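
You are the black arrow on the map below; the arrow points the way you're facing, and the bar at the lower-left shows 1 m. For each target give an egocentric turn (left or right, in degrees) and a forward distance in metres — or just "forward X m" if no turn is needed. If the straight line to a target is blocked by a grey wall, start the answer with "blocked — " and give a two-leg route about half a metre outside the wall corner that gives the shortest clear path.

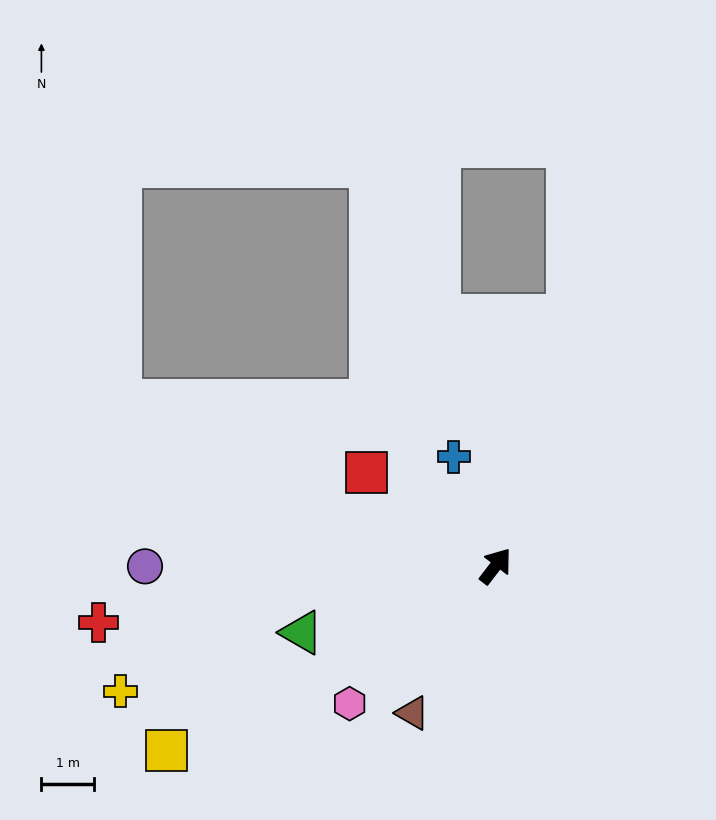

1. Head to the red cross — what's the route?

turn left 136°, forward 7.7 m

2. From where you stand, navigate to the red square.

turn left 92°, forward 3.1 m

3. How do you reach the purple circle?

turn left 128°, forward 6.7 m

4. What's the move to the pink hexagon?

turn left 171°, forward 3.8 m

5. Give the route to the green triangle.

turn left 146°, forward 3.9 m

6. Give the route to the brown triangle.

turn right 172°, forward 3.2 m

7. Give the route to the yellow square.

turn left 157°, forward 7.2 m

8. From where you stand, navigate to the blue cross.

turn left 58°, forward 2.2 m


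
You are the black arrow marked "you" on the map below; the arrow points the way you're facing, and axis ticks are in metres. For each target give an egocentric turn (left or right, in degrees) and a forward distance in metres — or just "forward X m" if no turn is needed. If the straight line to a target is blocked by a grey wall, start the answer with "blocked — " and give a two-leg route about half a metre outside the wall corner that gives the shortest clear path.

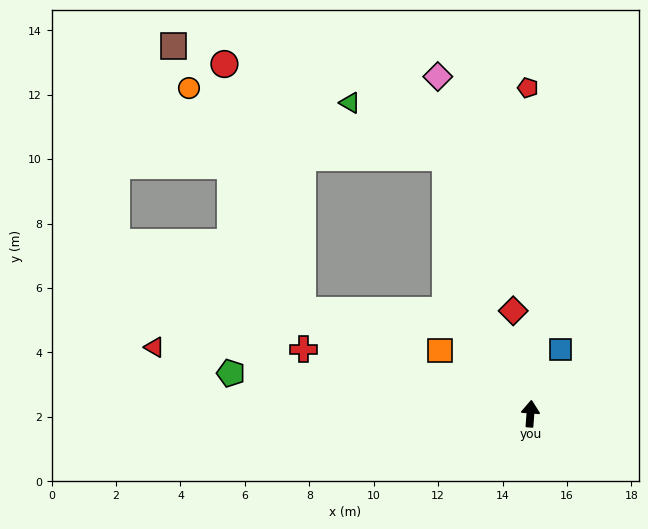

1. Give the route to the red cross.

turn left 78°, forward 7.3 m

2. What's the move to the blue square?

turn right 21°, forward 2.2 m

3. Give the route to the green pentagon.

turn left 87°, forward 9.4 m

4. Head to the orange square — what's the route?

turn left 59°, forward 3.4 m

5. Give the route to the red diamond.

turn left 14°, forward 3.2 m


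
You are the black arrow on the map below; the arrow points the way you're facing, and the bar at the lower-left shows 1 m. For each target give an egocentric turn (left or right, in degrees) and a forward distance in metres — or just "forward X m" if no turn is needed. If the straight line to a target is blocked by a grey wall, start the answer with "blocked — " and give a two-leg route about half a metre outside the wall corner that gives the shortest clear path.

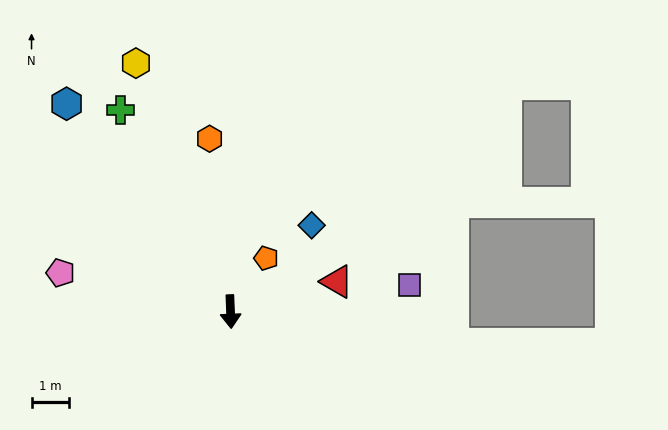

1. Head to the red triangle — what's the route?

turn left 103°, forward 3.0 m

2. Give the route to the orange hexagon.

turn right 175°, forward 4.7 m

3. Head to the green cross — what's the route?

turn right 154°, forward 6.2 m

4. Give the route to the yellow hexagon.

turn right 161°, forward 7.2 m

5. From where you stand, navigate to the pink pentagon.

turn right 105°, forward 4.7 m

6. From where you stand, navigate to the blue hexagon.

turn right 144°, forward 7.1 m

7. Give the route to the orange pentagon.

turn left 144°, forward 1.7 m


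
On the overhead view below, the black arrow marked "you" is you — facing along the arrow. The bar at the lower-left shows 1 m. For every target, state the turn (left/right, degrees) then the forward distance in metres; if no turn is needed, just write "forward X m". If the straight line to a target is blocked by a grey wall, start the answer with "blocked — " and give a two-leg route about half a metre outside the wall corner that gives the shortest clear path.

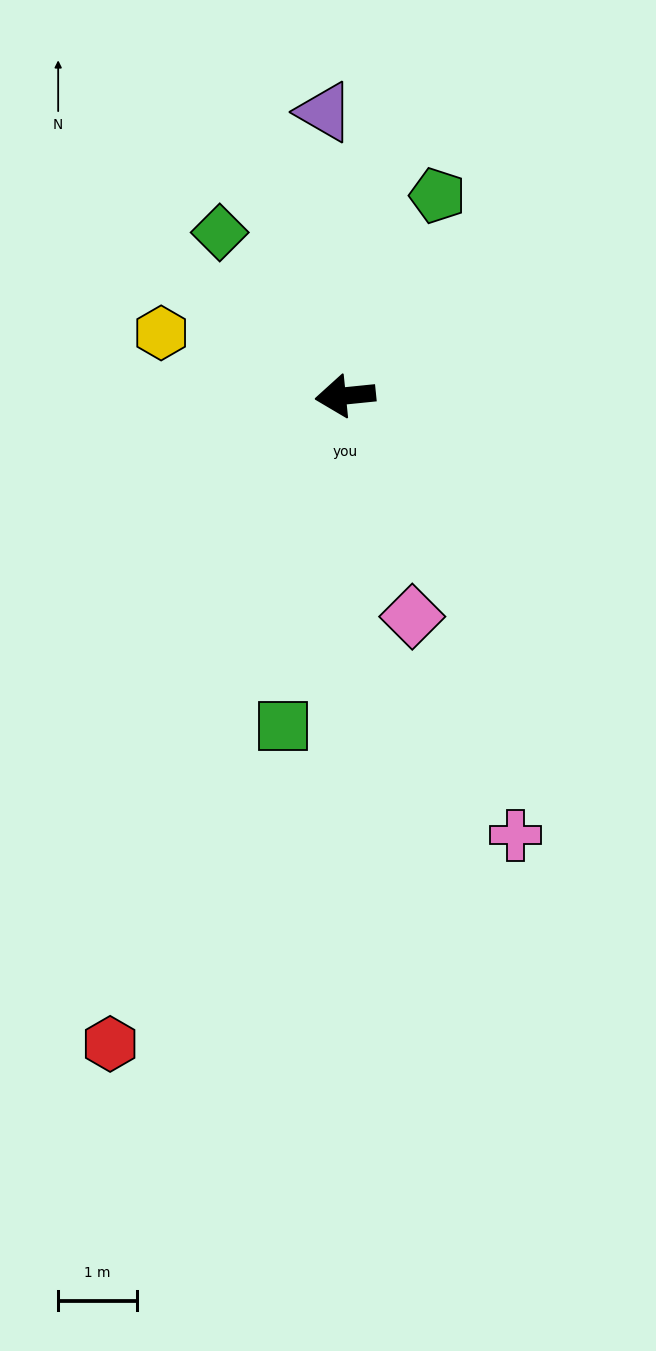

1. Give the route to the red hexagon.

turn left 64°, forward 8.7 m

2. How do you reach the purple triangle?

turn right 92°, forward 3.6 m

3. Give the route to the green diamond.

turn right 58°, forward 2.6 m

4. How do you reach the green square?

turn left 74°, forward 4.3 m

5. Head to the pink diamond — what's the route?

turn left 101°, forward 2.9 m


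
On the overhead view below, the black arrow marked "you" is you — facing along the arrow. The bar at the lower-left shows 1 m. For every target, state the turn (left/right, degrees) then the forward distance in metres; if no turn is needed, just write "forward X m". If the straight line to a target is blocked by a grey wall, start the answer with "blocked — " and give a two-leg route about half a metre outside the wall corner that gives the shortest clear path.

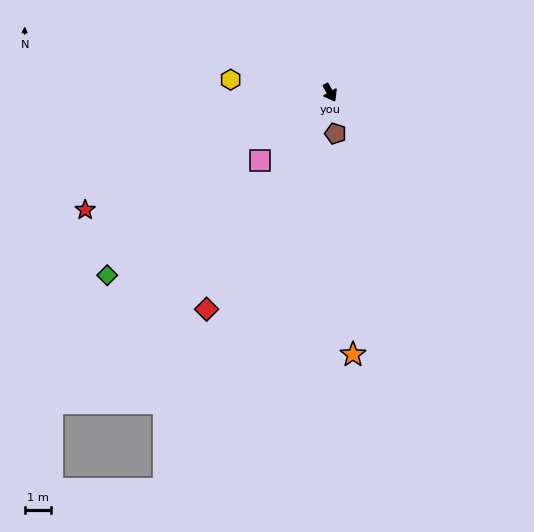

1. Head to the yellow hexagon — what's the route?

turn right 127°, forward 3.9 m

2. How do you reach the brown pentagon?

turn right 22°, forward 1.6 m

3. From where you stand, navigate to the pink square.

turn right 75°, forward 3.8 m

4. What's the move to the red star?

turn right 94°, forward 10.5 m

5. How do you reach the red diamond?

turn right 59°, forward 9.6 m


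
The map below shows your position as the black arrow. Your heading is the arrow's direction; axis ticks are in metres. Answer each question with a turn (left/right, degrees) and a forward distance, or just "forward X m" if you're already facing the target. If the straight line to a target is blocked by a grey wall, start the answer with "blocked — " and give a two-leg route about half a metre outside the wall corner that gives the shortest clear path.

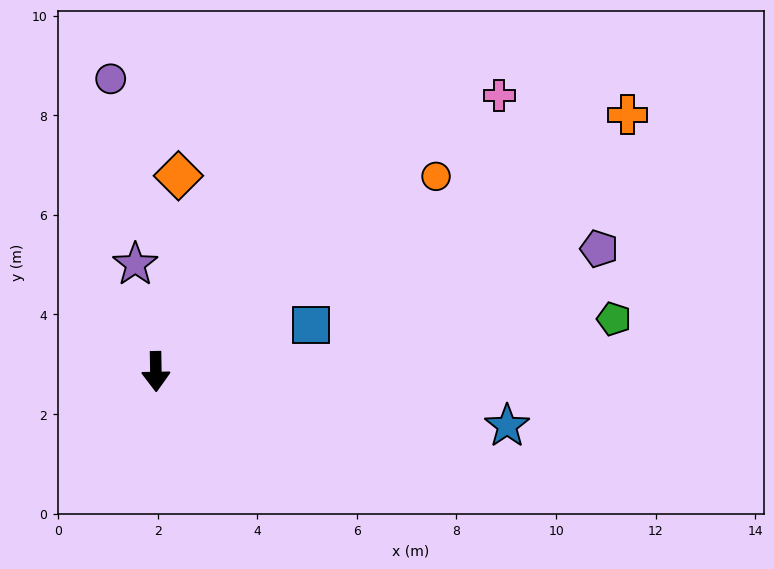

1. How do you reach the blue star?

turn left 80°, forward 7.1 m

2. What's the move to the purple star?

turn right 170°, forward 2.2 m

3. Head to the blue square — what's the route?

turn left 106°, forward 3.3 m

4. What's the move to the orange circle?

turn left 124°, forward 6.9 m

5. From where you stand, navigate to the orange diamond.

turn left 172°, forward 4.0 m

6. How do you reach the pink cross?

turn left 128°, forward 8.8 m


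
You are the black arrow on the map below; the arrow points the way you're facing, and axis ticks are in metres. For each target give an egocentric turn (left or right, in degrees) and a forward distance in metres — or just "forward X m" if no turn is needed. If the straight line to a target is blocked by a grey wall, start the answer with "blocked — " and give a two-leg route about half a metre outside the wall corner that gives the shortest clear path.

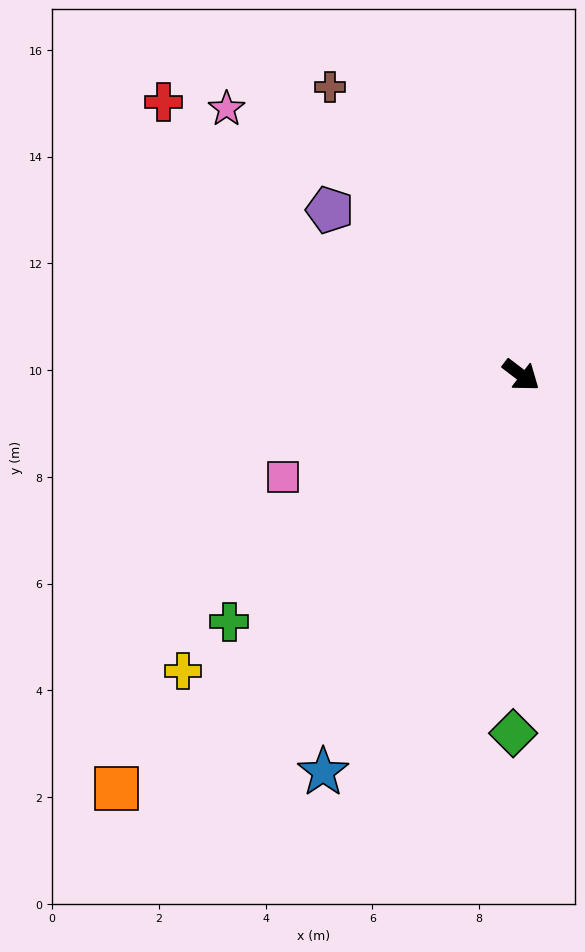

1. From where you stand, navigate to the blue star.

turn right 79°, forward 8.3 m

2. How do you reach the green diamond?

turn right 54°, forward 6.7 m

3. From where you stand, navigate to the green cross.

turn right 102°, forward 7.2 m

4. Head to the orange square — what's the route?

turn right 97°, forward 10.8 m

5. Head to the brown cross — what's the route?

turn left 161°, forward 6.5 m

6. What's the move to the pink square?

turn right 119°, forward 4.9 m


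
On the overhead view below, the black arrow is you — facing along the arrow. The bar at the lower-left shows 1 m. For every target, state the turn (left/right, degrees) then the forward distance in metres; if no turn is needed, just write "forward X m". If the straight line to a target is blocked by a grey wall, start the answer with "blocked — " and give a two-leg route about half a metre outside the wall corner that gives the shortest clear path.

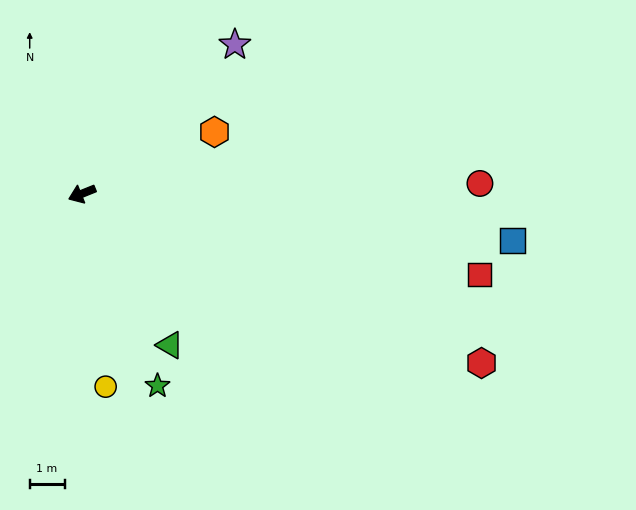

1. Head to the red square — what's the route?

turn left 147°, forward 11.6 m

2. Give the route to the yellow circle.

turn left 75°, forward 5.6 m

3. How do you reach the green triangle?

turn left 98°, forward 5.0 m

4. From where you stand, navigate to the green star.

turn left 90°, forward 5.9 m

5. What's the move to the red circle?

turn left 160°, forward 11.4 m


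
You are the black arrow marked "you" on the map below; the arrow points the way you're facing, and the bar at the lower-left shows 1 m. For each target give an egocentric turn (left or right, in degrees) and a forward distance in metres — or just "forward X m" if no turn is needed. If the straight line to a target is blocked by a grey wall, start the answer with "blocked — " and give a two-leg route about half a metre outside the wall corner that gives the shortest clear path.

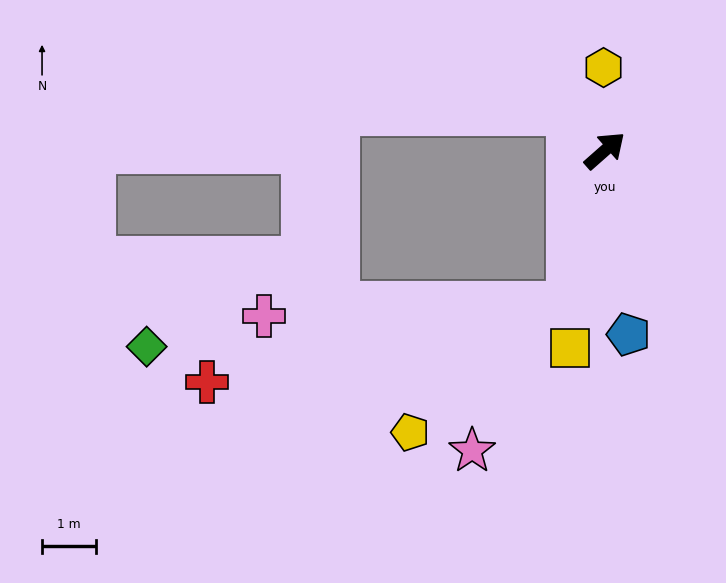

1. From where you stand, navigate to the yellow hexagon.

turn left 50°, forward 1.5 m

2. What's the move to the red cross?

blocked — turn right 144°, forward 2.9 m, then turn right 65°, forward 6.9 m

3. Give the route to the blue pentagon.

turn right 124°, forward 3.5 m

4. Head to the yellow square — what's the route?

turn right 141°, forward 3.7 m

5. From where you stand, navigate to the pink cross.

blocked — turn right 144°, forward 2.9 m, then turn right 75°, forward 5.7 m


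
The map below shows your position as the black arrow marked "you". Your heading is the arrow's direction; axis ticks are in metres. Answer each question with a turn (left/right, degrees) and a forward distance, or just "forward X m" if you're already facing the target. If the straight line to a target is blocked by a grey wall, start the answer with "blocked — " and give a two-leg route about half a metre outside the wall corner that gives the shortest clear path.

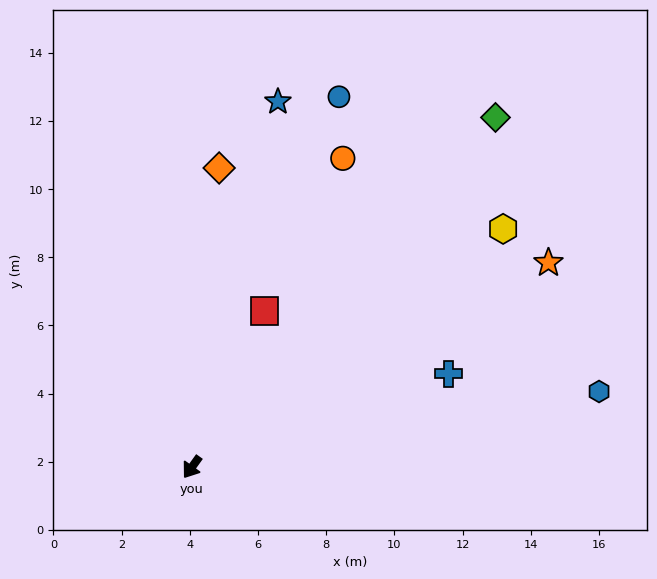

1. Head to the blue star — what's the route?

turn right 158°, forward 11.0 m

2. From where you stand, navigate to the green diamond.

turn left 175°, forward 13.6 m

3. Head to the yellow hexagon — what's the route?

turn left 163°, forward 11.5 m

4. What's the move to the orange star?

turn left 156°, forward 12.1 m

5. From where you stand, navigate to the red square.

turn right 169°, forward 5.0 m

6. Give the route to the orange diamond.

turn right 150°, forward 8.8 m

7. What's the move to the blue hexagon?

turn left 136°, forward 12.1 m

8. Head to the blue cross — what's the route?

turn left 146°, forward 8.0 m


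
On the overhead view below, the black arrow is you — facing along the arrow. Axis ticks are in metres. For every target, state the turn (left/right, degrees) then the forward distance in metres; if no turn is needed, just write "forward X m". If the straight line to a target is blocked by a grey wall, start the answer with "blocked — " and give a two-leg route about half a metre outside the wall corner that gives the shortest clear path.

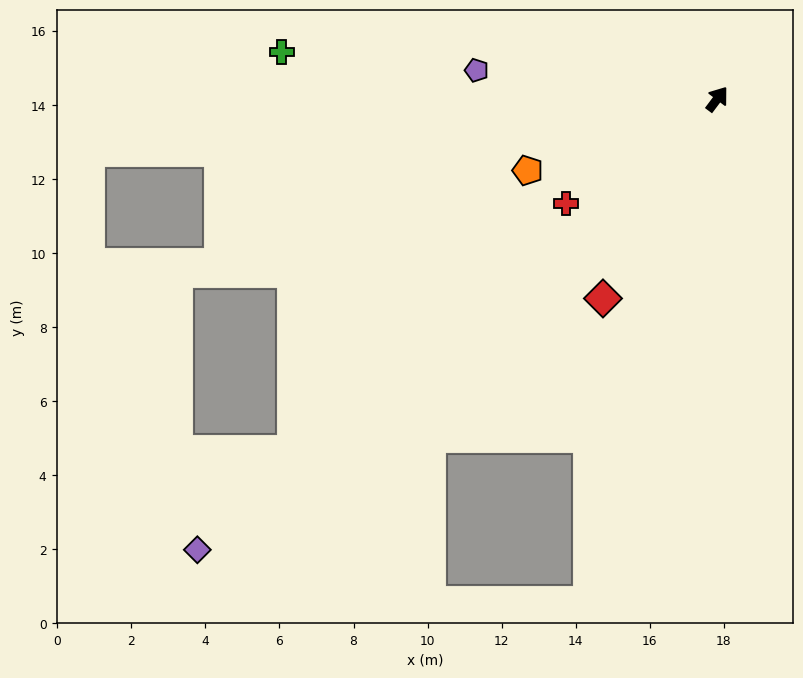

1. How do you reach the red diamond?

turn right 173°, forward 6.2 m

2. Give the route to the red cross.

turn left 161°, forward 5.0 m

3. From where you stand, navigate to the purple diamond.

turn left 168°, forward 18.6 m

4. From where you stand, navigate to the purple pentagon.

turn left 120°, forward 6.5 m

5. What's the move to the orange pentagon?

turn left 148°, forward 5.5 m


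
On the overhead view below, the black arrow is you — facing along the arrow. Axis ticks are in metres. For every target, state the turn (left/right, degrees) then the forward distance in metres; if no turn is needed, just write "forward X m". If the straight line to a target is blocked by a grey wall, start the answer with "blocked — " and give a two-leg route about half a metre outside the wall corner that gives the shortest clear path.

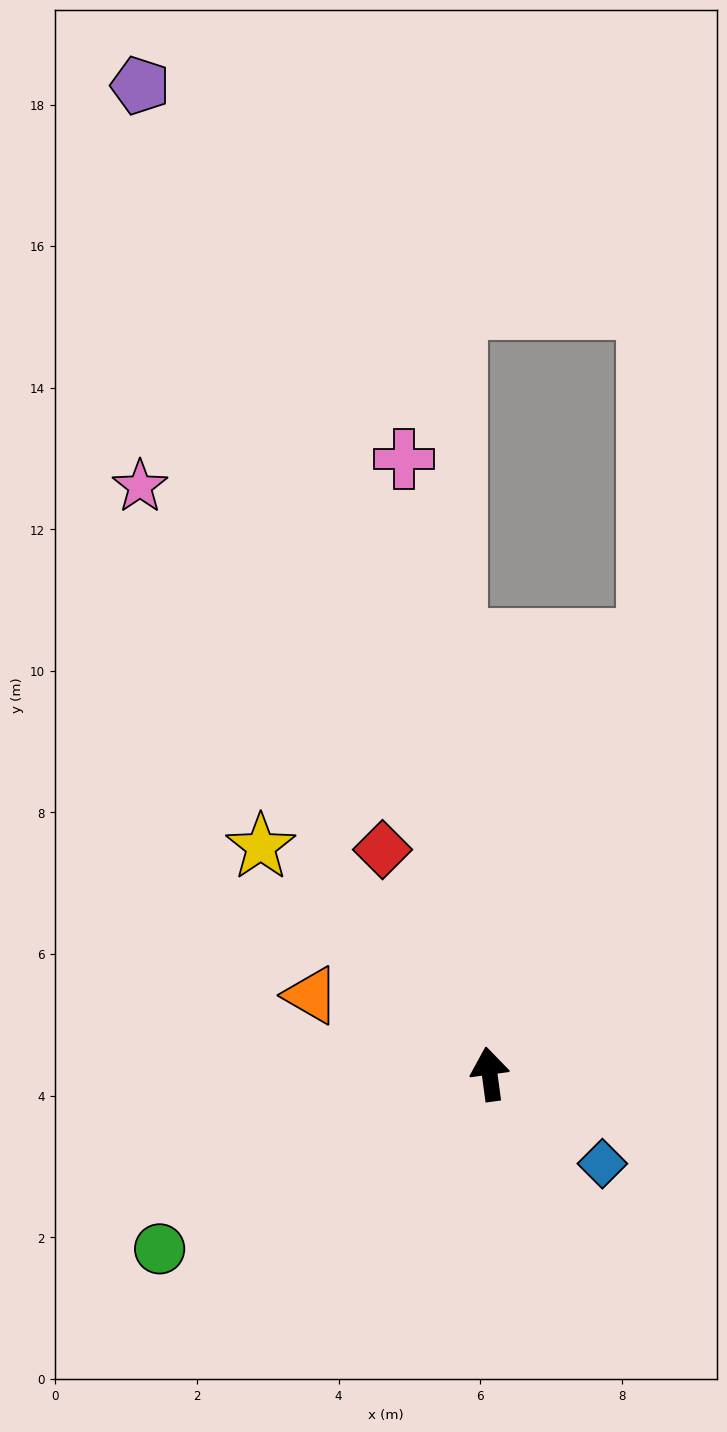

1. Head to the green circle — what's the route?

turn left 110°, forward 5.3 m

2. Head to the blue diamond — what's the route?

turn right 136°, forward 2.0 m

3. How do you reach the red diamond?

turn left 18°, forward 3.5 m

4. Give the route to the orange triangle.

turn left 58°, forward 2.8 m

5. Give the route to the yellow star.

turn left 37°, forward 4.6 m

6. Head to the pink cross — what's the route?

forward 8.8 m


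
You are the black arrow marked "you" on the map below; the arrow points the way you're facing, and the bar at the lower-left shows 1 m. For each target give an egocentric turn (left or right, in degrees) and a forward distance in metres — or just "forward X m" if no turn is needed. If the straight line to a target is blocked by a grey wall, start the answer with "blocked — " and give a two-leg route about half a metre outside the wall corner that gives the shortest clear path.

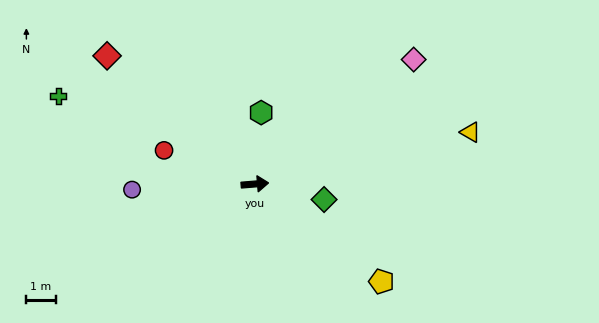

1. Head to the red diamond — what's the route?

turn left 134°, forward 6.7 m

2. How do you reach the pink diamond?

turn left 33°, forward 6.9 m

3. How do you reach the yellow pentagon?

turn right 42°, forward 5.5 m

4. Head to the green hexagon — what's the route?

turn left 80°, forward 2.5 m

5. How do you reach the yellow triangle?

turn left 9°, forward 7.6 m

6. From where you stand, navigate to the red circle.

turn left 155°, forward 3.3 m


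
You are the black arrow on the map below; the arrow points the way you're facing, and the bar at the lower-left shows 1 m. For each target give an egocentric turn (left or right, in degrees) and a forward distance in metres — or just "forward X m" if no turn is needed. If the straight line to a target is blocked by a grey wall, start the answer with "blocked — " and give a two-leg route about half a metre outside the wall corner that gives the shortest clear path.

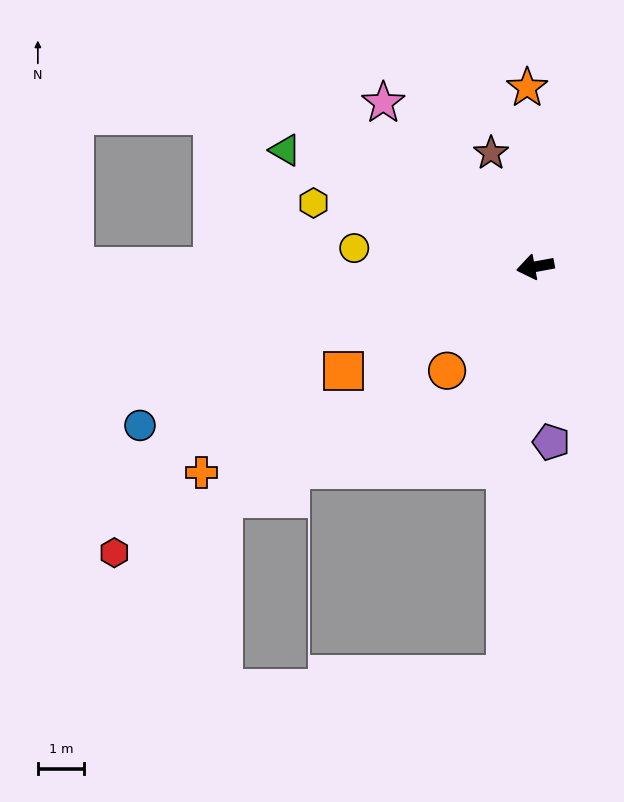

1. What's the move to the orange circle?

turn left 39°, forward 3.0 m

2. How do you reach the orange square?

turn left 18°, forward 4.7 m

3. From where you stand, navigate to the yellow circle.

turn right 16°, forward 4.0 m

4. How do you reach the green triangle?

turn right 35°, forward 6.0 m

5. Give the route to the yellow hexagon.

turn right 26°, forward 5.0 m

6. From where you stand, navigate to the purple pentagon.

turn left 85°, forward 3.8 m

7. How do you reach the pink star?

turn right 58°, forward 4.9 m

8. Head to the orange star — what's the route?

turn right 98°, forward 3.9 m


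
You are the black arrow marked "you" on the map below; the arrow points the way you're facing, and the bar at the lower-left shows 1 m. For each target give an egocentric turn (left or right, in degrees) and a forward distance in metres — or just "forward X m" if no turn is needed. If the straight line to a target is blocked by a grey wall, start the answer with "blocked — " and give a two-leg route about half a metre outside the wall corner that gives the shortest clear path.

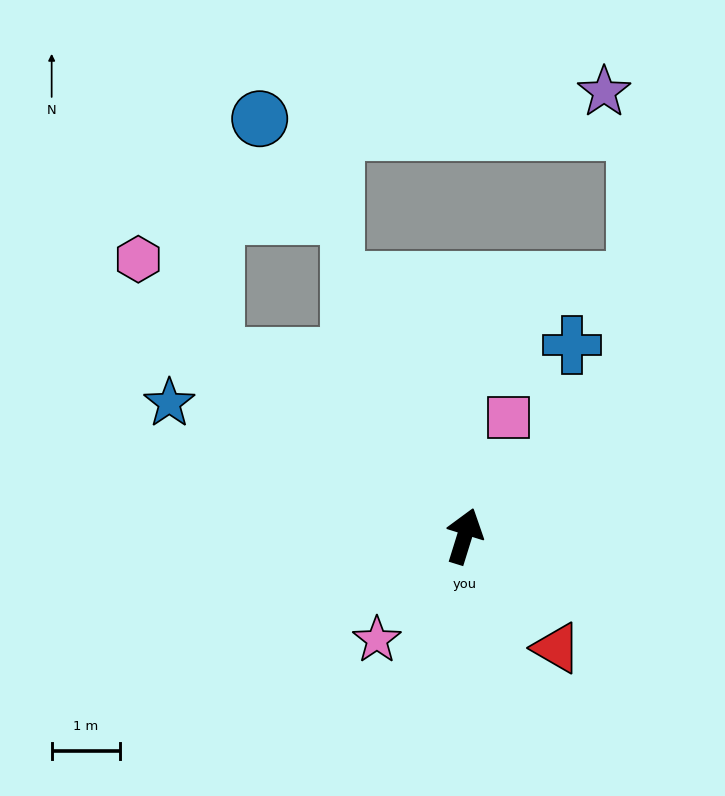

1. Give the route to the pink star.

turn left 157°, forward 2.0 m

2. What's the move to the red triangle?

turn right 123°, forward 2.1 m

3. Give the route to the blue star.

turn left 83°, forward 4.7 m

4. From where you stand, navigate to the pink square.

turn right 3°, forward 1.8 m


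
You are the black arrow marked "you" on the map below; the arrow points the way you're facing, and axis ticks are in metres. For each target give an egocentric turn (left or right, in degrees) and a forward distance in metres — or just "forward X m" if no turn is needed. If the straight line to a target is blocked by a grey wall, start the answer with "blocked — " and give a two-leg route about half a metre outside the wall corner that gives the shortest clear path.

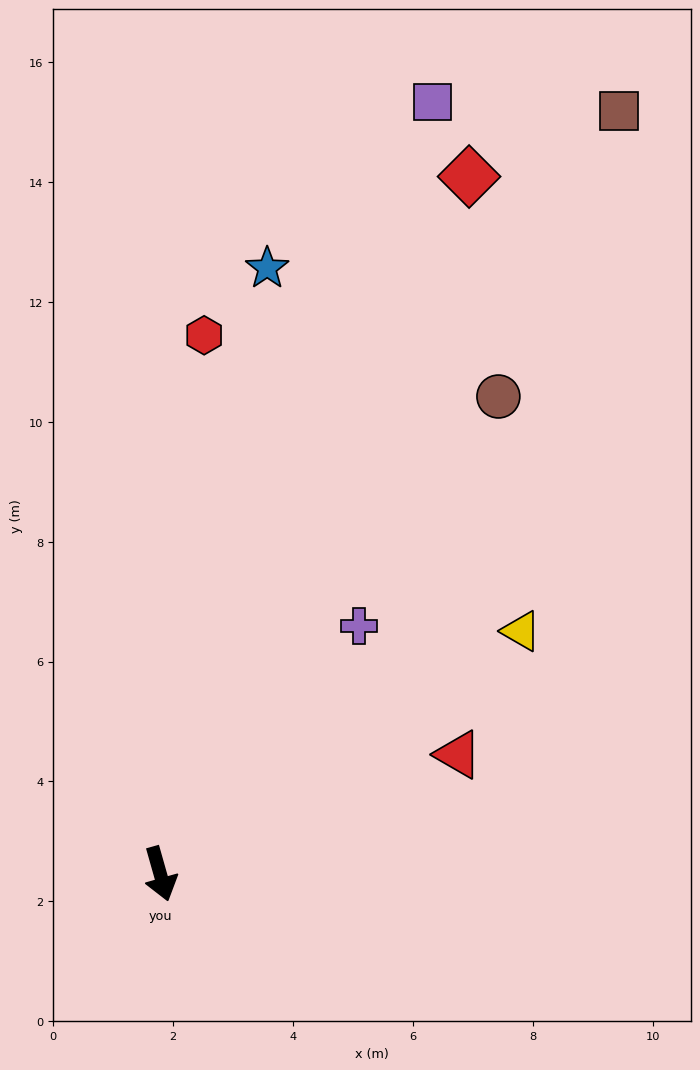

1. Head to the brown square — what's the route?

turn left 133°, forward 14.9 m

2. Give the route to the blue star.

turn left 154°, forward 10.3 m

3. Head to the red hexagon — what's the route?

turn left 160°, forward 9.0 m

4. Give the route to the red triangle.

turn left 96°, forward 5.4 m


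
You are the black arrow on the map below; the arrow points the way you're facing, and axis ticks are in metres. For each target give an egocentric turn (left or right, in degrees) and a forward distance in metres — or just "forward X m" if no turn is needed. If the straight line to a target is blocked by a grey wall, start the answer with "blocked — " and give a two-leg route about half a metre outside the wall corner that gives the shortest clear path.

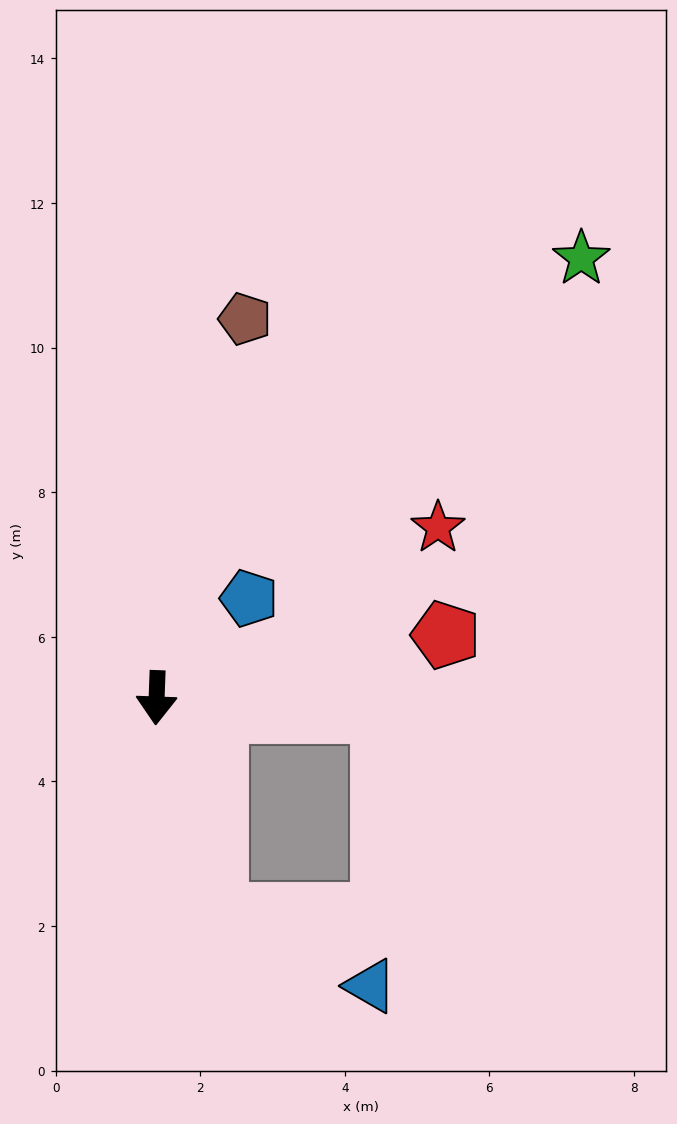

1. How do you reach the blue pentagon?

turn left 139°, forward 1.9 m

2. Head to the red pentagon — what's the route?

turn left 104°, forward 4.1 m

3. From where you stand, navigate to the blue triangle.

blocked — turn left 18°, forward 3.1 m, then turn left 49°, forward 2.3 m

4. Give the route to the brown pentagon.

turn left 169°, forward 5.4 m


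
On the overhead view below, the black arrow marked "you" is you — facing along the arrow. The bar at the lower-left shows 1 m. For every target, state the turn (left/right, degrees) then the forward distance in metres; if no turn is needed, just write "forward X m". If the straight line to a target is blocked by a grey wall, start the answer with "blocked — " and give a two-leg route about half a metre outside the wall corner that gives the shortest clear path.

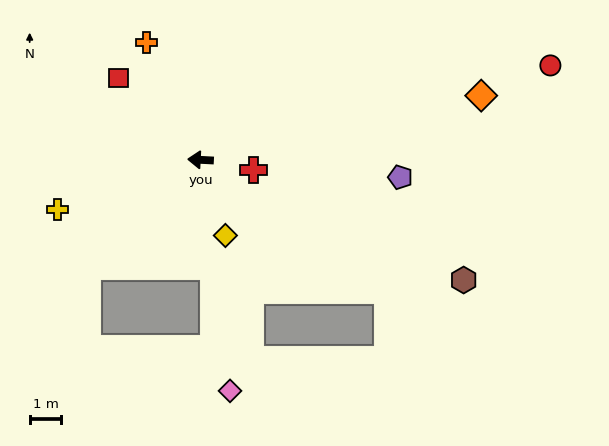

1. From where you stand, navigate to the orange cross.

turn right 62°, forward 4.1 m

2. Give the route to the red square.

turn right 42°, forward 3.7 m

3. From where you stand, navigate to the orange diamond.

turn right 164°, forward 9.1 m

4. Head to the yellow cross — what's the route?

turn left 22°, forward 4.8 m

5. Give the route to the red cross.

turn left 172°, forward 1.7 m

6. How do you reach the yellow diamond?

turn left 111°, forward 2.5 m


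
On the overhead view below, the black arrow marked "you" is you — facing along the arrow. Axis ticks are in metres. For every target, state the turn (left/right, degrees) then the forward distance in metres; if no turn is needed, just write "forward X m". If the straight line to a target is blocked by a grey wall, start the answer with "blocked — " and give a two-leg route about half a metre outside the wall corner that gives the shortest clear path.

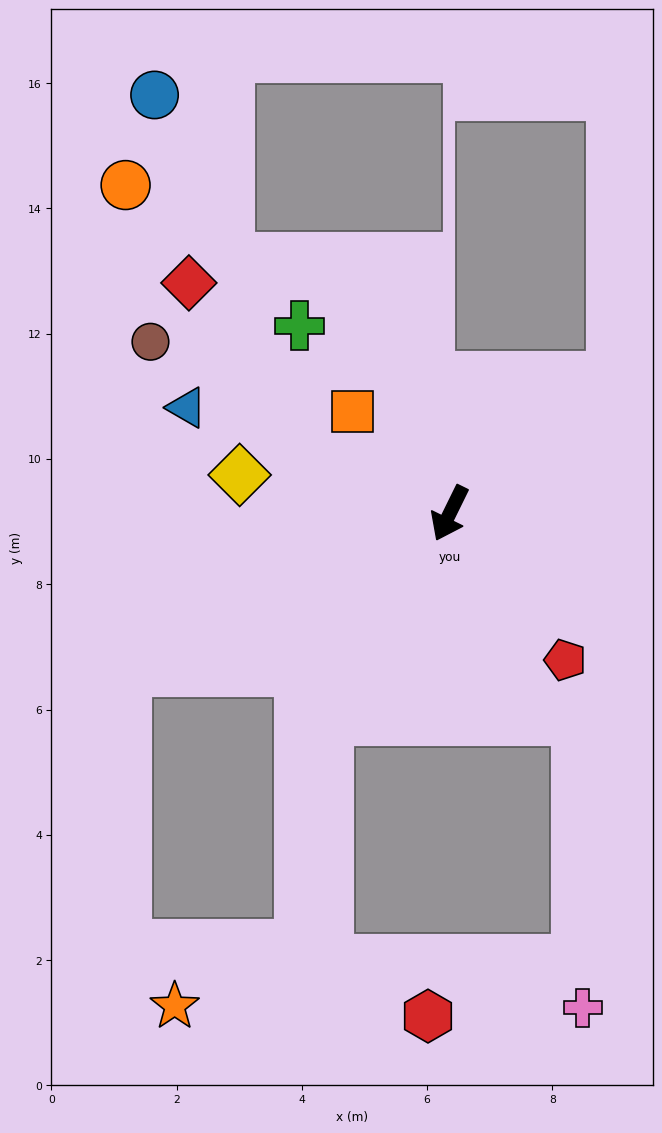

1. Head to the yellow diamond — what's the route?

turn right 74°, forward 3.4 m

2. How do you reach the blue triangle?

turn right 86°, forward 4.5 m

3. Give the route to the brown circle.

turn right 94°, forward 5.5 m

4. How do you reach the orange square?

turn right 110°, forward 2.3 m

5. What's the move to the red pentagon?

turn left 64°, forward 3.0 m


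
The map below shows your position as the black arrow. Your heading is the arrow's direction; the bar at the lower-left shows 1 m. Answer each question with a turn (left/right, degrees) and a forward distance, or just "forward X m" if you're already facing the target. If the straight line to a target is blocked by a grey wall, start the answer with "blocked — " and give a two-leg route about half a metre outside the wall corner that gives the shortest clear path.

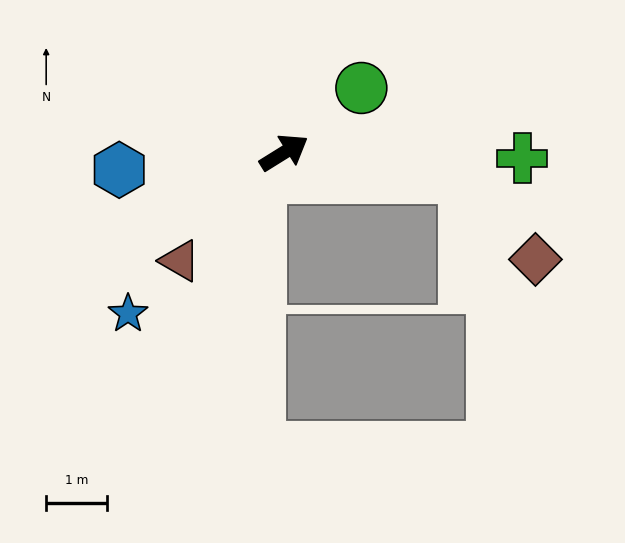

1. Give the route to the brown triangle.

turn right 166°, forward 2.5 m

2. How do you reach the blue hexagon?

turn left 154°, forward 2.7 m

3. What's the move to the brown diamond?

blocked — turn right 40°, forward 3.0 m, then turn right 41°, forward 1.8 m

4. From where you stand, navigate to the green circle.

turn left 8°, forward 1.7 m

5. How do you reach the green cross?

turn right 33°, forward 3.9 m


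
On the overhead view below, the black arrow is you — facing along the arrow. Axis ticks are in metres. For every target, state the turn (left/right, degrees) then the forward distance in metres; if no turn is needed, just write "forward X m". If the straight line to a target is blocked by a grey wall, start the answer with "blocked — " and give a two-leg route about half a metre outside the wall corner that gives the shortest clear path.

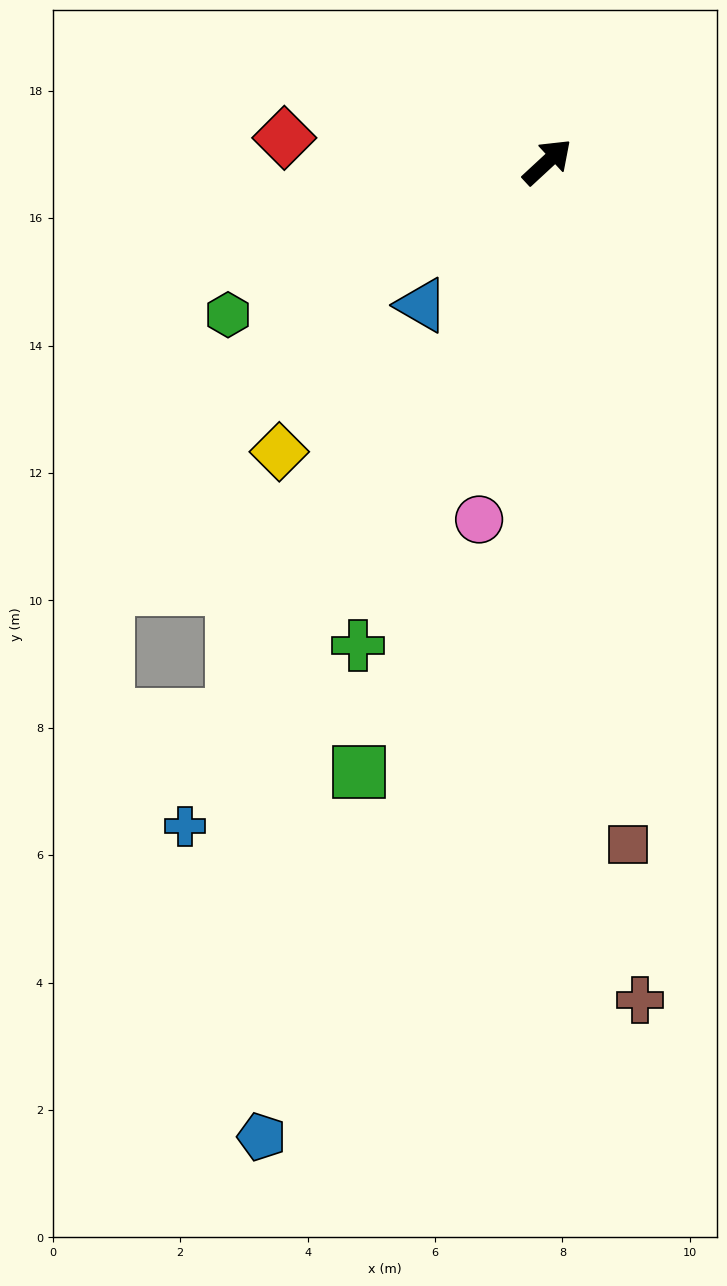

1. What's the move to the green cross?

turn right 154°, forward 8.2 m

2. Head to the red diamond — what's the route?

turn left 132°, forward 4.1 m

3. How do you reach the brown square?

turn right 126°, forward 10.8 m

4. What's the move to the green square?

turn right 150°, forward 10.0 m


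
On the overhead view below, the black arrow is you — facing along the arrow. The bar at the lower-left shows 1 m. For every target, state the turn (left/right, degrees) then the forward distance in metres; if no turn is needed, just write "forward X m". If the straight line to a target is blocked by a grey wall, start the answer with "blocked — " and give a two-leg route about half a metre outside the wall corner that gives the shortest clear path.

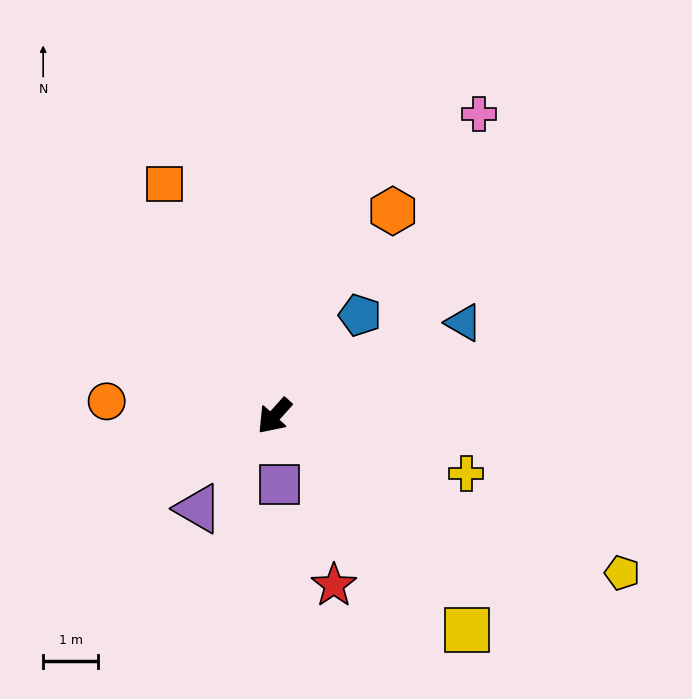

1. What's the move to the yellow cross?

turn left 115°, forward 3.6 m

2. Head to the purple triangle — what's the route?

turn left 3°, forward 2.2 m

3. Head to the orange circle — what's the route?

turn right 53°, forward 3.0 m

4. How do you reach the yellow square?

turn left 84°, forward 5.2 m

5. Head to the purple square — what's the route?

turn left 46°, forward 1.2 m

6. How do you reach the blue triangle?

turn left 158°, forward 3.8 m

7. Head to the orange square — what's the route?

turn right 113°, forward 4.6 m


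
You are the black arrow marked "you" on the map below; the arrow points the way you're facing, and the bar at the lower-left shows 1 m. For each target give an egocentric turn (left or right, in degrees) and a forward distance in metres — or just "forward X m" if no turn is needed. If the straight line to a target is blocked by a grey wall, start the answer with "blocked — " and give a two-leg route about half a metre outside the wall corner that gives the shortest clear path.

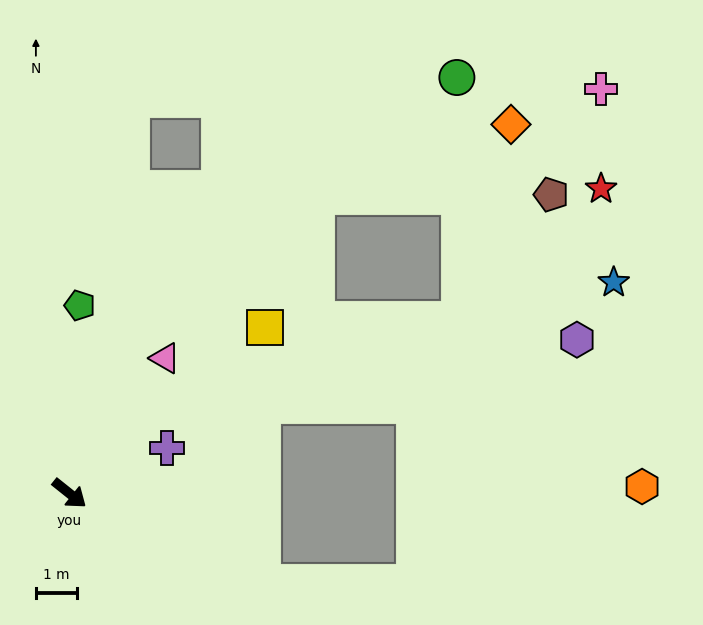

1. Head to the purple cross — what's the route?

turn left 64°, forward 2.6 m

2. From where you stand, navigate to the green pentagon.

turn left 125°, forward 4.5 m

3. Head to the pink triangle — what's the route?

turn left 93°, forward 4.0 m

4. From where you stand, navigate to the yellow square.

turn left 79°, forward 6.2 m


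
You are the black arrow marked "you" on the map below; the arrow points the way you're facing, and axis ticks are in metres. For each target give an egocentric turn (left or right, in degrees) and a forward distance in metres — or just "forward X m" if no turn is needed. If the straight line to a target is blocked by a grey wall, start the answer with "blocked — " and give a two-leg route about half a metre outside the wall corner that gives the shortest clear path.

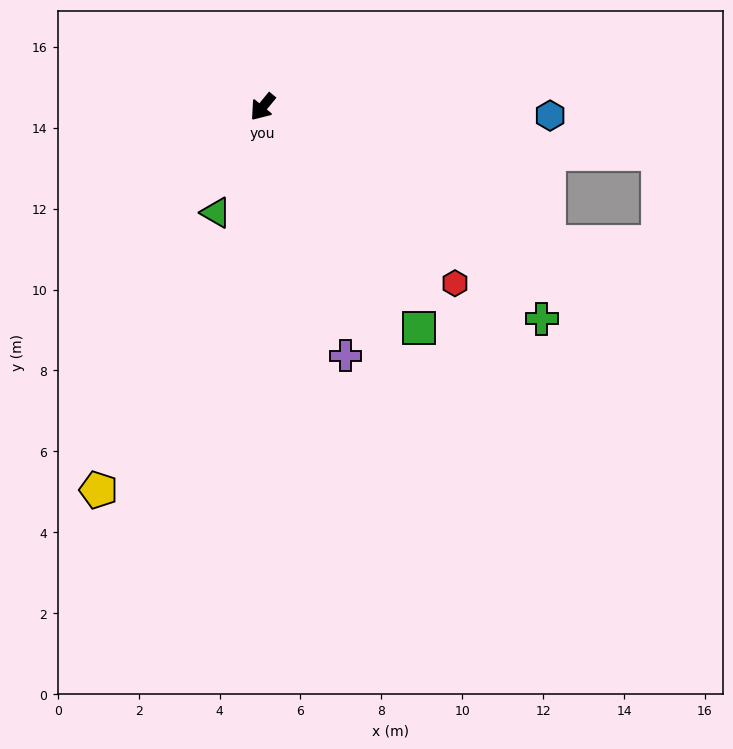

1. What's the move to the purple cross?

turn left 58°, forward 6.5 m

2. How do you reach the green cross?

turn left 92°, forward 8.7 m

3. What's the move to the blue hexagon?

turn left 128°, forward 7.1 m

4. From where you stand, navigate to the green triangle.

turn left 16°, forward 2.9 m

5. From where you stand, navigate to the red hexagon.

turn left 87°, forward 6.5 m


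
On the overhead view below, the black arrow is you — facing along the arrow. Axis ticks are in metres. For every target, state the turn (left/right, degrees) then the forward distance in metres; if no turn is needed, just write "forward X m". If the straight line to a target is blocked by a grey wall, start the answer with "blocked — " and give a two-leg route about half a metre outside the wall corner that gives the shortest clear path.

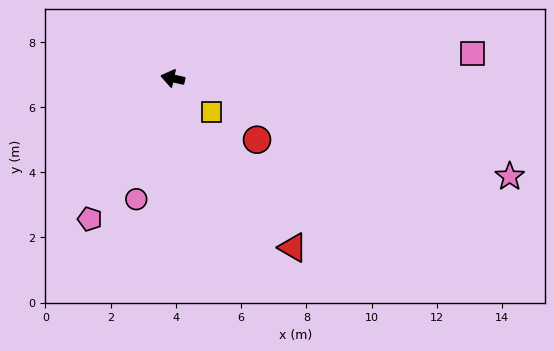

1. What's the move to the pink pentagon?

turn left 72°, forward 5.0 m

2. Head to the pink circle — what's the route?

turn left 86°, forward 3.9 m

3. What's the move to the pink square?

turn right 163°, forward 9.2 m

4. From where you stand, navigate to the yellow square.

turn left 152°, forward 1.6 m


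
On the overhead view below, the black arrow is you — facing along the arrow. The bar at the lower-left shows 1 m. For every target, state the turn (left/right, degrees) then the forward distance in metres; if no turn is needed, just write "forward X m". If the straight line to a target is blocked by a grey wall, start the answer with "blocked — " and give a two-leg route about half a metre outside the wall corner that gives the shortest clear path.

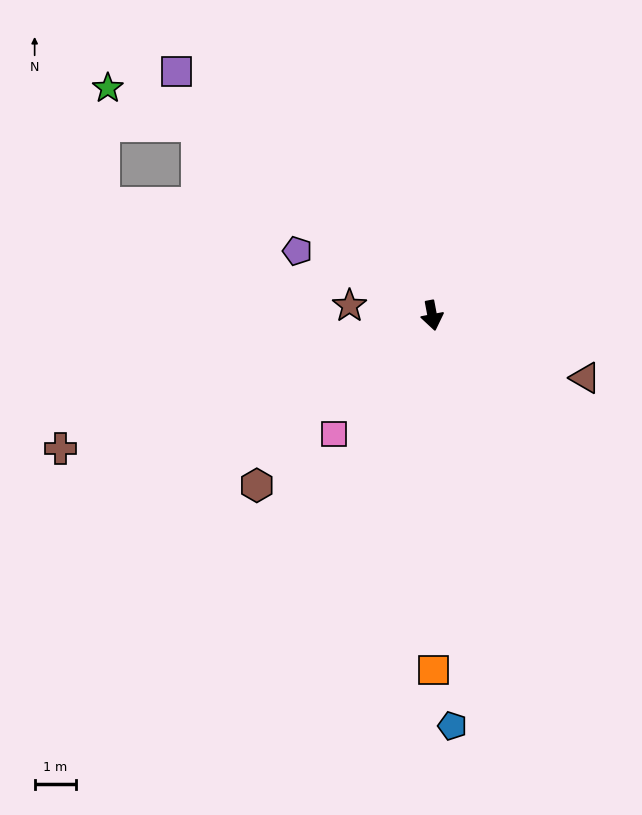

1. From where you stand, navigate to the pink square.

turn right 50°, forward 3.8 m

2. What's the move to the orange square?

turn right 10°, forward 8.7 m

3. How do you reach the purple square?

turn right 144°, forward 8.6 m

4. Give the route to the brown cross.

turn right 81°, forward 9.6 m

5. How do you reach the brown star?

turn right 107°, forward 2.0 m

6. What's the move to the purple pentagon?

turn right 126°, forward 3.6 m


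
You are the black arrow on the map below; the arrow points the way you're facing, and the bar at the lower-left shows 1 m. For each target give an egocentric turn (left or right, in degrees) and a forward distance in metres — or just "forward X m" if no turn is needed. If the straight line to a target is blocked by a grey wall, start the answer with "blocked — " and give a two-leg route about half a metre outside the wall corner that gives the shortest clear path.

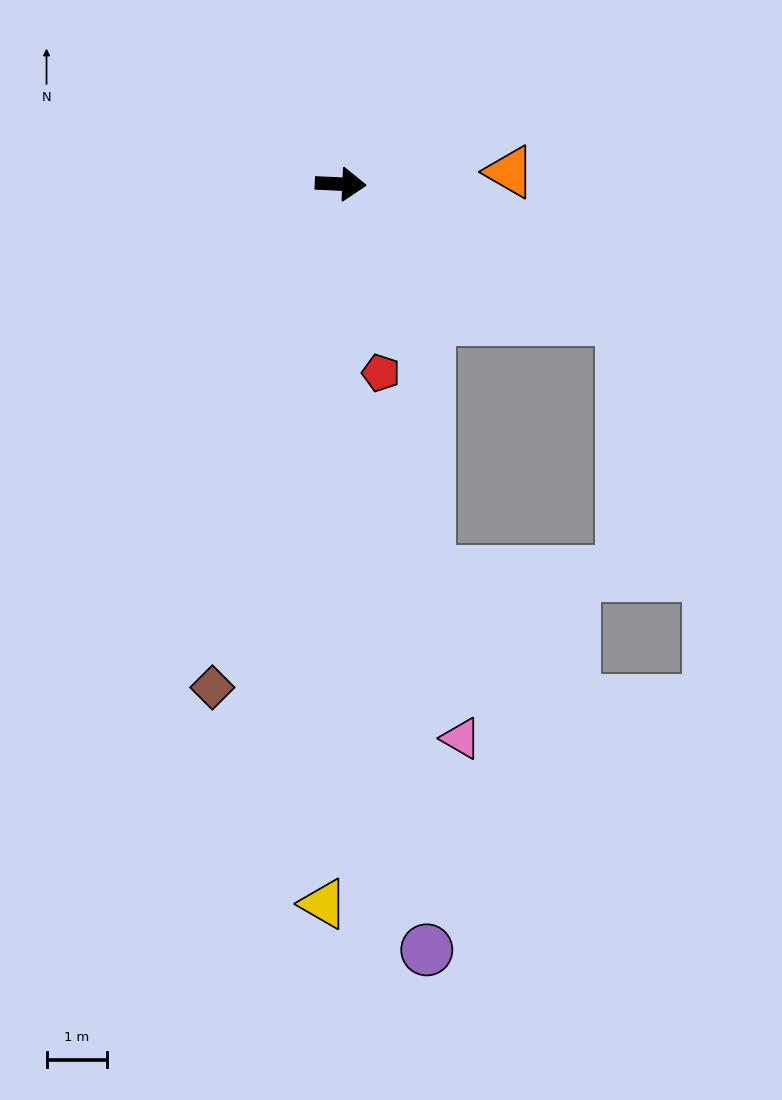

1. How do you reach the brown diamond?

turn right 102°, forward 8.6 m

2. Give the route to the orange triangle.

turn left 7°, forward 2.8 m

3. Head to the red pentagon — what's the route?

turn right 75°, forward 3.2 m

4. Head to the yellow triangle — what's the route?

turn right 89°, forward 11.9 m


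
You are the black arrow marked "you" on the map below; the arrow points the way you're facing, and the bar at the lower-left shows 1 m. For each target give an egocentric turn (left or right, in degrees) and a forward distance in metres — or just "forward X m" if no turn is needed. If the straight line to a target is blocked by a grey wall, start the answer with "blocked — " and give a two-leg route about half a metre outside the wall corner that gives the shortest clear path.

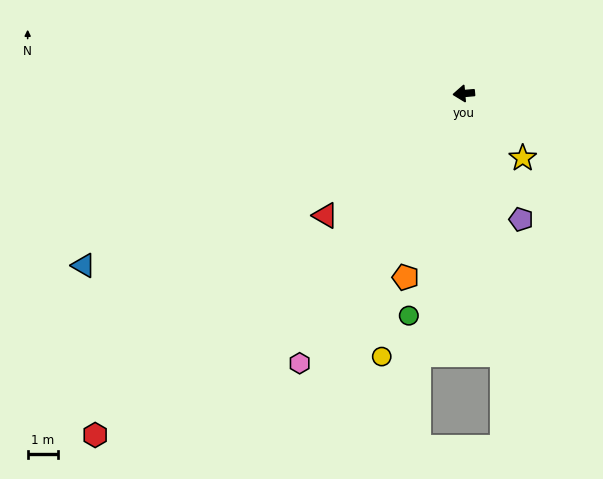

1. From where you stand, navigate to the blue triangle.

turn left 19°, forward 13.9 m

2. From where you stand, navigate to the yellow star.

turn left 127°, forward 2.9 m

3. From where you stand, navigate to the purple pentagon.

turn left 109°, forward 4.6 m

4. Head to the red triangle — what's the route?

turn left 36°, forward 6.1 m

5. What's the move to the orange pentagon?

turn left 67°, forward 6.4 m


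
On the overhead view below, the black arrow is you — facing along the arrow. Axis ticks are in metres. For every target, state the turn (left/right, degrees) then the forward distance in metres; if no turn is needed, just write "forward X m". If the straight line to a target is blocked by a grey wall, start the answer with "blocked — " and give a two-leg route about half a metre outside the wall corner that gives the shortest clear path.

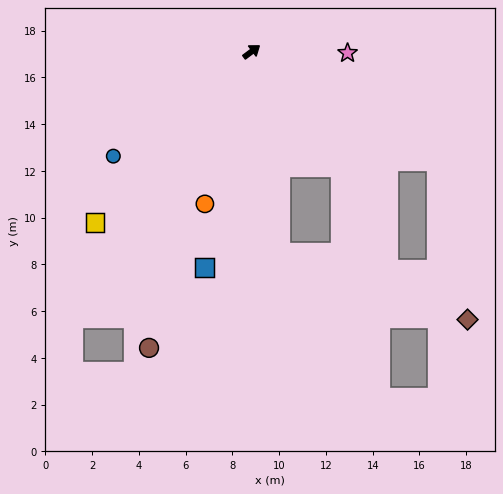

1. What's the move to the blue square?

turn right 139°, forward 9.5 m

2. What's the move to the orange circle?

turn right 144°, forward 6.8 m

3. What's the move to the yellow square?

turn right 169°, forward 9.9 m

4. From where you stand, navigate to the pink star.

turn right 38°, forward 4.1 m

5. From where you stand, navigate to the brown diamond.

blocked — turn right 68°, forward 9.2 m, then turn right 48°, forward 6.9 m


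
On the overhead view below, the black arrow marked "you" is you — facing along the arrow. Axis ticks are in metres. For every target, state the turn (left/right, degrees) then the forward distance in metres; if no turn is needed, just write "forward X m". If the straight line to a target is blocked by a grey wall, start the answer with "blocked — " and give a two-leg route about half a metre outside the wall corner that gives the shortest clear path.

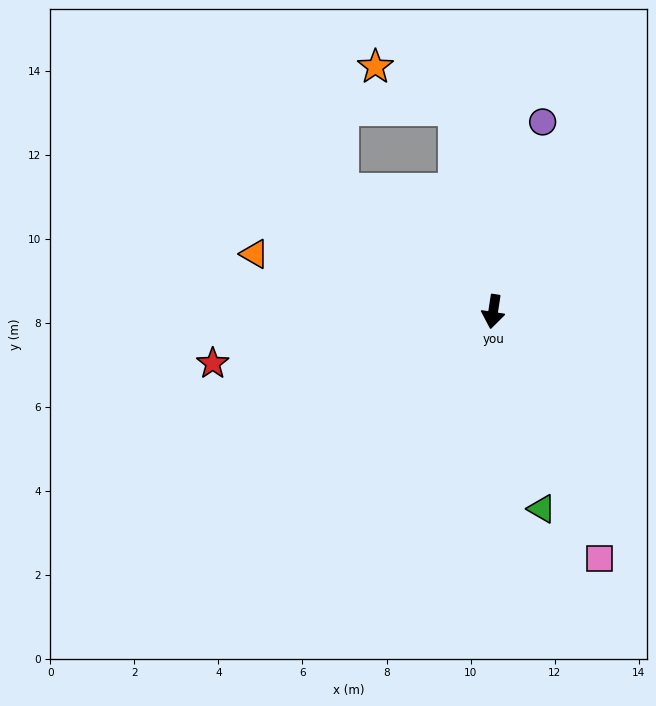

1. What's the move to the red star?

turn right 71°, forward 6.8 m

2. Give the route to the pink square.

turn left 32°, forward 6.4 m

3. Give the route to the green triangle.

turn left 22°, forward 4.8 m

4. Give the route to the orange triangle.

turn right 95°, forward 5.8 m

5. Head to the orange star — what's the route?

blocked — turn right 161°, forward 4.9 m, then turn left 53°, forward 2.2 m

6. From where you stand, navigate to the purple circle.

turn left 174°, forward 4.7 m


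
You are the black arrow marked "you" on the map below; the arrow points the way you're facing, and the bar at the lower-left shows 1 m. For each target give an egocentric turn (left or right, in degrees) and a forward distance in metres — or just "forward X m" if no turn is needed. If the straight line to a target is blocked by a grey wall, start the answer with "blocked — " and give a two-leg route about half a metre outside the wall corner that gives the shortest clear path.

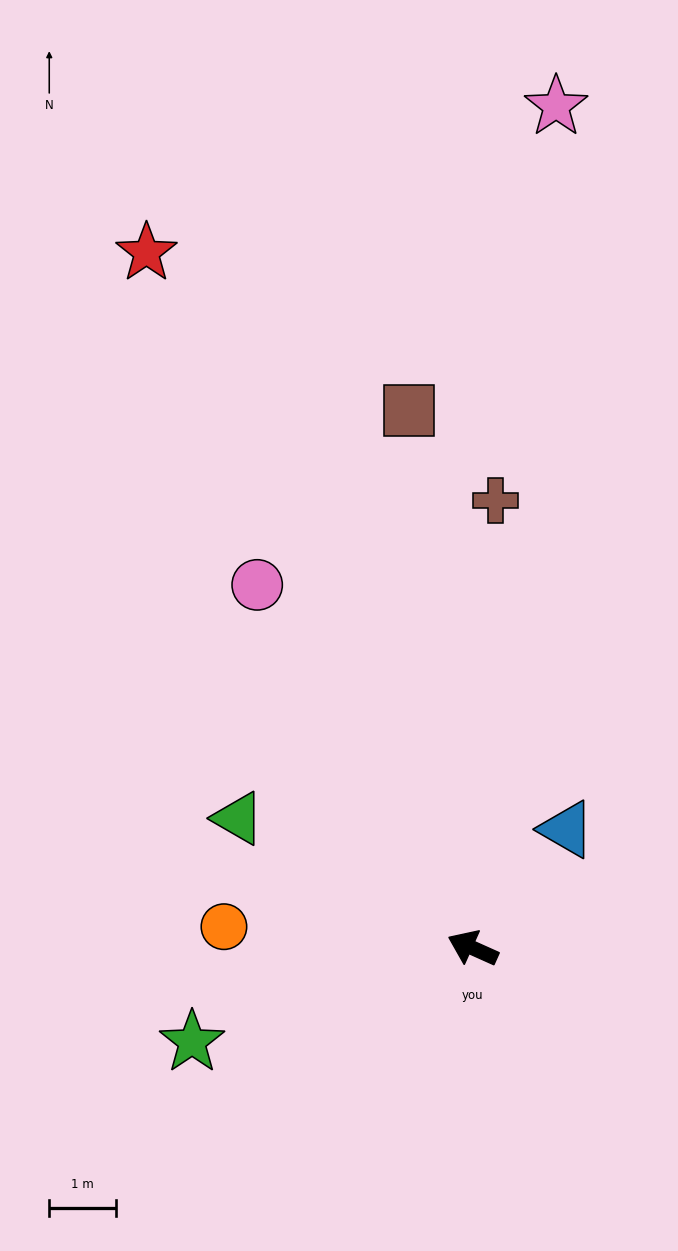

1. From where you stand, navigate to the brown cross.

turn right 69°, forward 6.8 m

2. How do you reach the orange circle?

turn left 19°, forward 3.8 m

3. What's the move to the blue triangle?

turn right 104°, forward 2.3 m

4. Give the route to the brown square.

turn right 59°, forward 8.2 m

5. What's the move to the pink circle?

turn right 35°, forward 6.4 m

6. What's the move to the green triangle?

turn right 5°, forward 4.0 m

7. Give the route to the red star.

turn right 41°, forward 11.6 m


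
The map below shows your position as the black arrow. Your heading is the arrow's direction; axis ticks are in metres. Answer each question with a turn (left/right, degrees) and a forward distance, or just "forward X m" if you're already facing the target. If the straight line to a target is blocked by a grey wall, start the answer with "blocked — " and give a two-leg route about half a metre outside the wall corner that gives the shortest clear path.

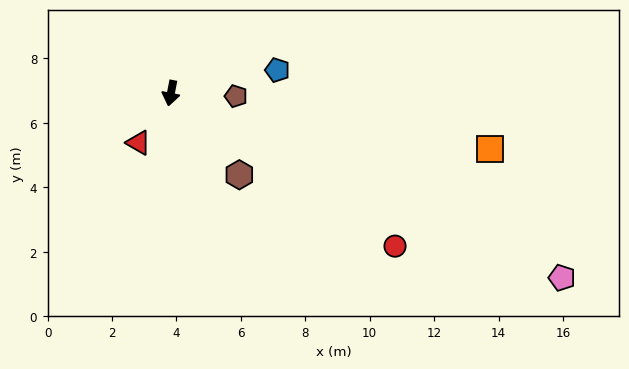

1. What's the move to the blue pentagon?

turn left 113°, forward 3.4 m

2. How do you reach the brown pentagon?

turn left 98°, forward 2.0 m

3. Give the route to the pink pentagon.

turn left 76°, forward 13.4 m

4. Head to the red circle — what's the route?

turn left 67°, forward 8.4 m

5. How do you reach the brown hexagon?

turn left 51°, forward 3.3 m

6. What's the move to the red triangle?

turn right 22°, forward 1.8 m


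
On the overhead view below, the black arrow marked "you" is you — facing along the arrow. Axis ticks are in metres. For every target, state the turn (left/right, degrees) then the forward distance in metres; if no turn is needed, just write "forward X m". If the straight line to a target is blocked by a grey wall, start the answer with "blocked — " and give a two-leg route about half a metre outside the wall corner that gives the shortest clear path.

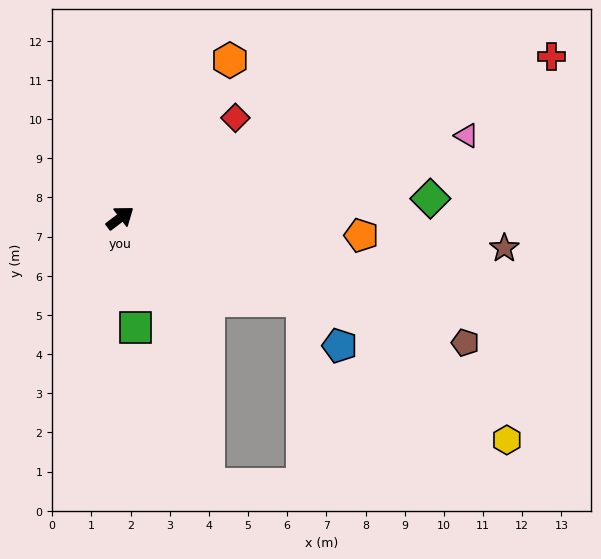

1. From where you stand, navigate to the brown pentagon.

turn right 57°, forward 9.4 m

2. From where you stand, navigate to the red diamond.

turn left 4°, forward 3.9 m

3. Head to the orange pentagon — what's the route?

turn right 41°, forward 6.2 m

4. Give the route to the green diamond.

turn right 34°, forward 7.9 m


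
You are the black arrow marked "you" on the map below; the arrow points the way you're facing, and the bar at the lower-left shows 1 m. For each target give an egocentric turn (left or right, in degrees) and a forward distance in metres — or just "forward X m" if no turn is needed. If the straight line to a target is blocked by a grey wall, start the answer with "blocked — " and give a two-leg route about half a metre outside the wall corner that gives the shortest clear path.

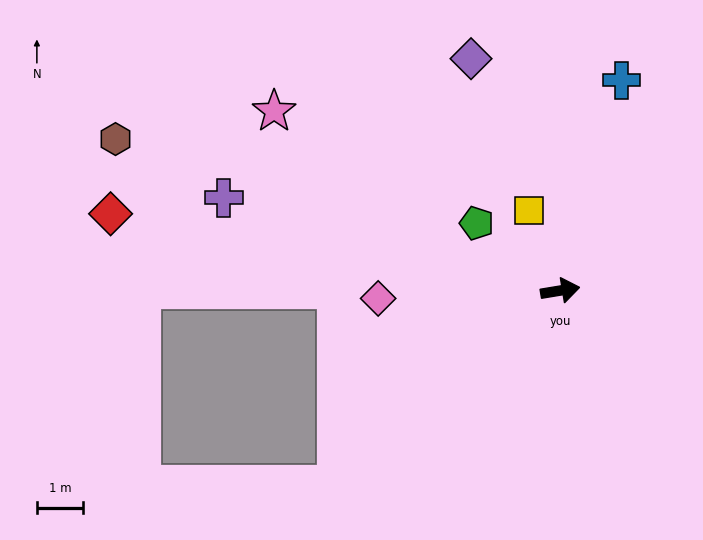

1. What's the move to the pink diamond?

turn left 173°, forward 4.0 m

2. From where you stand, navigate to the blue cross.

turn left 64°, forward 4.8 m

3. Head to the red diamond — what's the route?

turn left 161°, forward 9.9 m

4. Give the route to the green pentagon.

turn left 132°, forward 2.3 m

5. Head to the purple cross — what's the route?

turn left 155°, forward 7.6 m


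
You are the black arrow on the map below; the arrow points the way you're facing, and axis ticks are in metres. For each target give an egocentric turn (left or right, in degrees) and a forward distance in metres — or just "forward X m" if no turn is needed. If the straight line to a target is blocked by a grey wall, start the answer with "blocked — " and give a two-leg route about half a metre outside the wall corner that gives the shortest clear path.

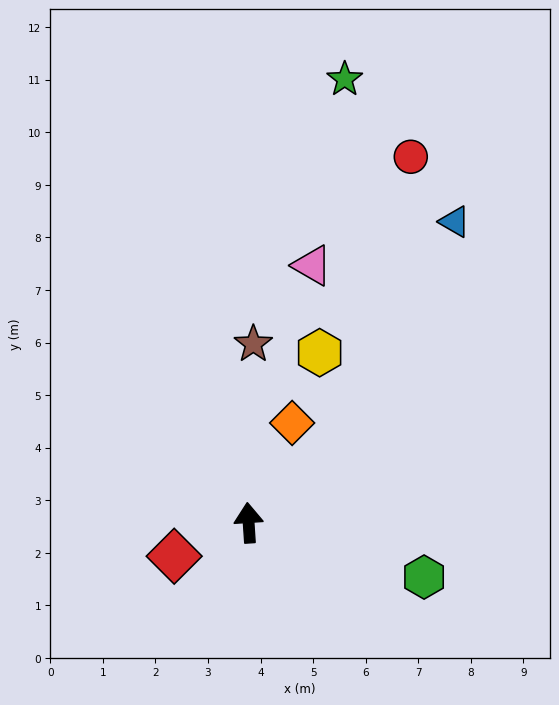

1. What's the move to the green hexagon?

turn right 111°, forward 3.5 m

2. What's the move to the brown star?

turn right 5°, forward 3.4 m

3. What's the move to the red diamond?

turn left 110°, forward 1.6 m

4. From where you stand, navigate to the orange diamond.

turn right 27°, forward 2.1 m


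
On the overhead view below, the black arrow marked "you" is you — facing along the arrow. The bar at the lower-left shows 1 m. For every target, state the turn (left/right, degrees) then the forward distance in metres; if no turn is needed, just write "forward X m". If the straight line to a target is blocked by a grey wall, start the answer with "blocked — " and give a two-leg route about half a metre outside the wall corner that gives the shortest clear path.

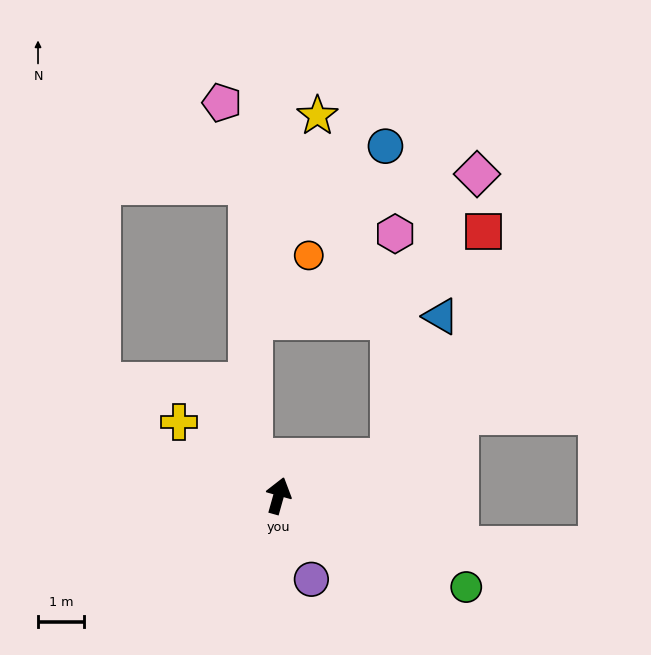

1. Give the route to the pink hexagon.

blocked — turn right 55°, forward 2.5 m, then turn left 69°, forward 4.8 m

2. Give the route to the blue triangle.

blocked — turn right 55°, forward 2.5 m, then turn left 51°, forward 3.3 m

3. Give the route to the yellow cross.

turn left 69°, forward 2.7 m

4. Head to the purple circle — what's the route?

turn right 143°, forward 1.9 m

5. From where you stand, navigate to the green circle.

turn right 100°, forward 4.5 m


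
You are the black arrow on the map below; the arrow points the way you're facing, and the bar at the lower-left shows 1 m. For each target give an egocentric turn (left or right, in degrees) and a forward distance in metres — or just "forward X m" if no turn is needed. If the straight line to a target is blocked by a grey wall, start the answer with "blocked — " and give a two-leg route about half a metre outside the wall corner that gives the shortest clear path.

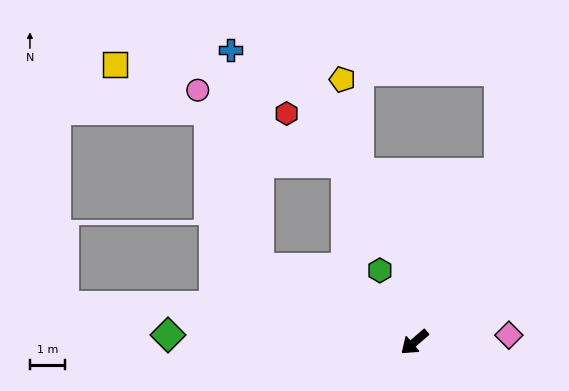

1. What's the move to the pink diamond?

turn left 144°, forward 2.7 m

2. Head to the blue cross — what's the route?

blocked — turn right 66°, forward 4.9 m, then turn right 57°, forward 6.3 m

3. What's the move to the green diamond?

turn right 42°, forward 7.0 m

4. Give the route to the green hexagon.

turn right 105°, forward 2.3 m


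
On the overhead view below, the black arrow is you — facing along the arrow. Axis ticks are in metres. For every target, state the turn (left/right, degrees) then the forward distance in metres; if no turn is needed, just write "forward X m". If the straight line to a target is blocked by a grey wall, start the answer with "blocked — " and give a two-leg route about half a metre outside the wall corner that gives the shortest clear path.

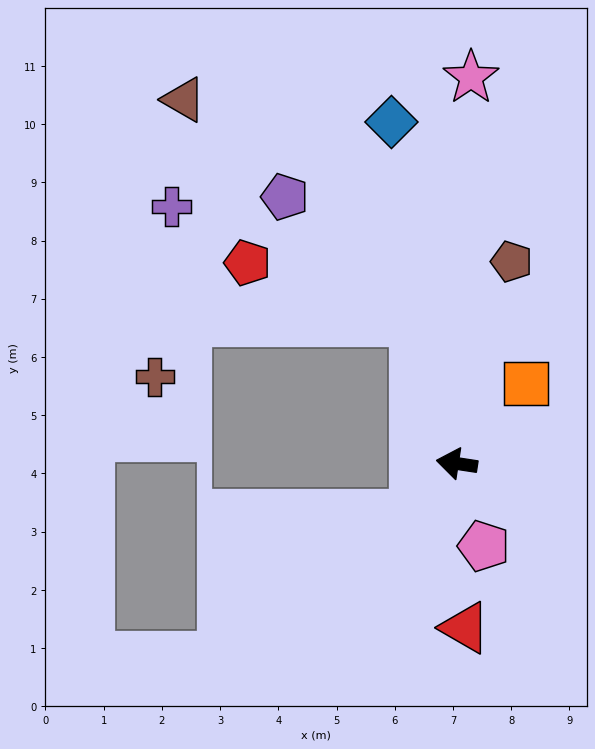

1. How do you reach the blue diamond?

turn right 70°, forward 6.0 m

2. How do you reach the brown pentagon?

turn right 97°, forward 3.6 m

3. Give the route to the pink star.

turn right 83°, forward 6.6 m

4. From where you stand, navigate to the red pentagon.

blocked — turn right 65°, forward 2.5 m, then turn left 54°, forward 3.0 m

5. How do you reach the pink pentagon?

turn left 117°, forward 1.5 m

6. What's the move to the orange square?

turn right 122°, forward 1.8 m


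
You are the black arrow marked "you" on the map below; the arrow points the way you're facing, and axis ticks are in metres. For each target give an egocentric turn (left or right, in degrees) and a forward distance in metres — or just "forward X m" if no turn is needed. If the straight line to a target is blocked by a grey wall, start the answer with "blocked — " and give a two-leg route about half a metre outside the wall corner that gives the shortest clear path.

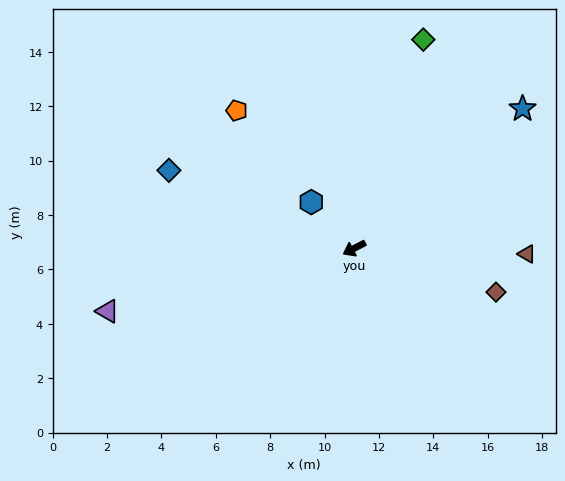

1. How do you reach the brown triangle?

turn left 151°, forward 6.4 m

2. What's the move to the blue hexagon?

turn right 74°, forward 2.3 m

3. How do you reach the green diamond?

turn right 136°, forward 8.1 m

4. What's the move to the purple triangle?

turn right 13°, forward 9.4 m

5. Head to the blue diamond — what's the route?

turn right 50°, forward 7.4 m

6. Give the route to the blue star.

turn right 168°, forward 8.0 m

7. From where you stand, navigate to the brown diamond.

turn left 135°, forward 5.5 m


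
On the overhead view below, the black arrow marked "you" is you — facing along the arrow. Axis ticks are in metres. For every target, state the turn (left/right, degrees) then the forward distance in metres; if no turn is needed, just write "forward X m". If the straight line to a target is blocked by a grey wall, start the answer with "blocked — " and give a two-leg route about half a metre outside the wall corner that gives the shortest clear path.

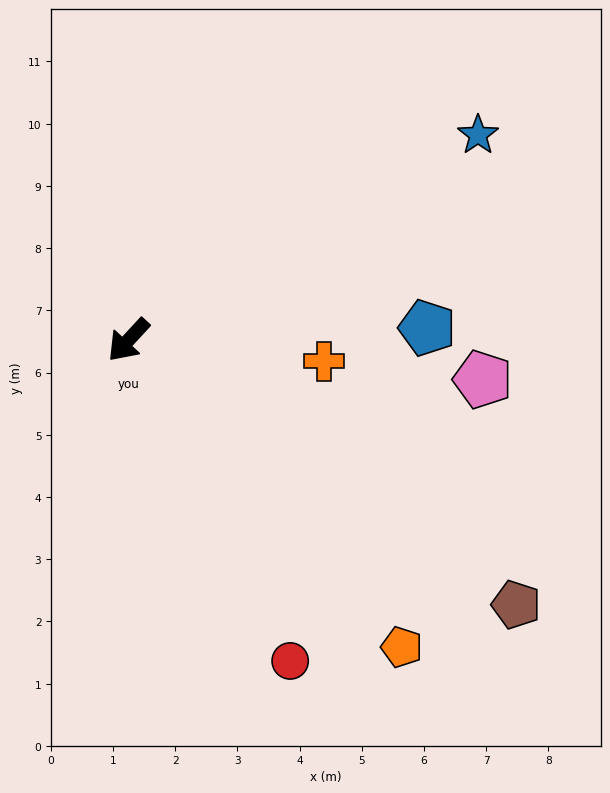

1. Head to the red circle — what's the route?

turn left 69°, forward 5.8 m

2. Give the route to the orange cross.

turn left 127°, forward 3.2 m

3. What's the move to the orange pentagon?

turn left 84°, forward 6.6 m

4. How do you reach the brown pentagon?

turn left 98°, forward 7.5 m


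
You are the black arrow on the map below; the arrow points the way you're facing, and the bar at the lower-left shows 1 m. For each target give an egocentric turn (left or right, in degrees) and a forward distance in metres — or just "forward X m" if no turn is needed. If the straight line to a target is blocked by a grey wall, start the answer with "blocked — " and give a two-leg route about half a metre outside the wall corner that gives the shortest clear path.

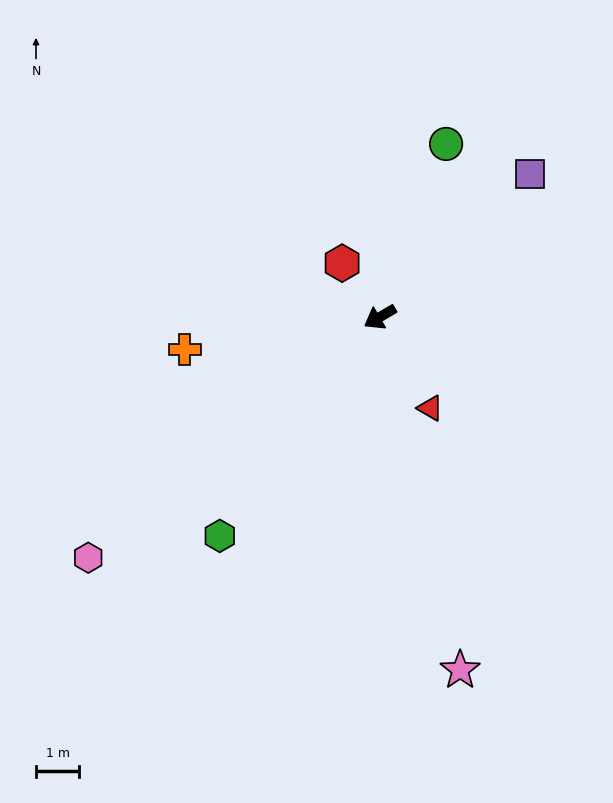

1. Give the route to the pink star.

turn left 72°, forward 8.3 m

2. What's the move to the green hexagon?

turn left 23°, forward 6.3 m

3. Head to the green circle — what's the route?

turn right 141°, forward 4.3 m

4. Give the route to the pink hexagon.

turn left 9°, forward 8.7 m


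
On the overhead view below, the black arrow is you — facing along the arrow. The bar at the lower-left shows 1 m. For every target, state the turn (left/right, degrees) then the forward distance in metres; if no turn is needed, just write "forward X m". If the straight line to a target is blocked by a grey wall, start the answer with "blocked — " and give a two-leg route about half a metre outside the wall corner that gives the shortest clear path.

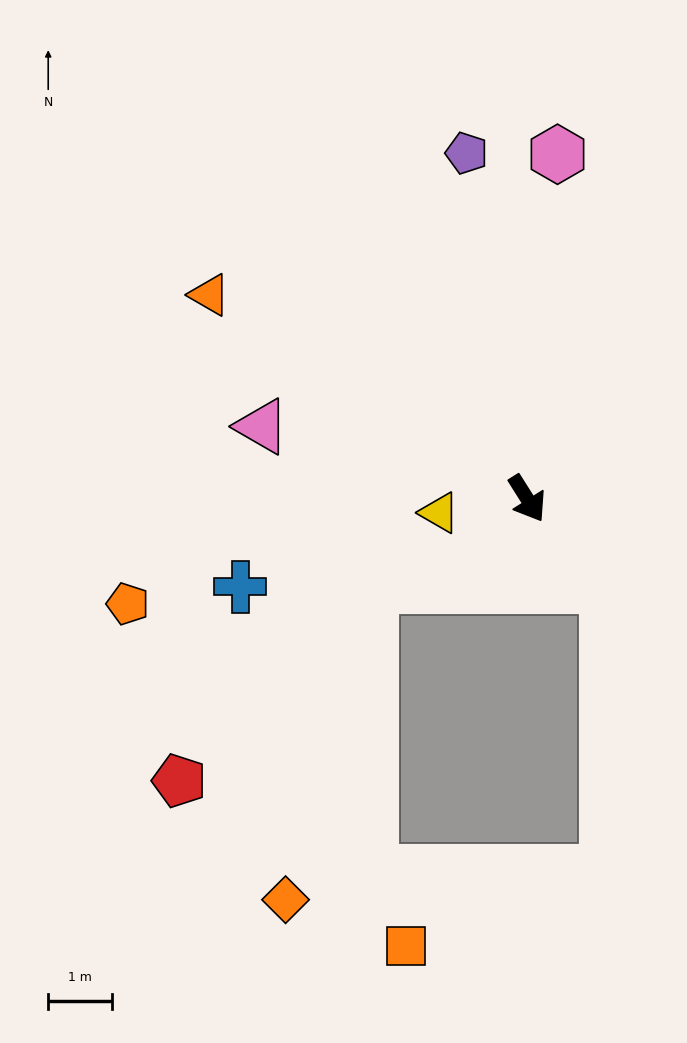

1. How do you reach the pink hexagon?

turn left 143°, forward 5.4 m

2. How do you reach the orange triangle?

turn right 155°, forward 5.9 m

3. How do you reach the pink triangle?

turn right 137°, forward 4.3 m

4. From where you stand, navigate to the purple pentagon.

turn left 158°, forward 5.5 m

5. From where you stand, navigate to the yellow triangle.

turn right 113°, forward 1.4 m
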